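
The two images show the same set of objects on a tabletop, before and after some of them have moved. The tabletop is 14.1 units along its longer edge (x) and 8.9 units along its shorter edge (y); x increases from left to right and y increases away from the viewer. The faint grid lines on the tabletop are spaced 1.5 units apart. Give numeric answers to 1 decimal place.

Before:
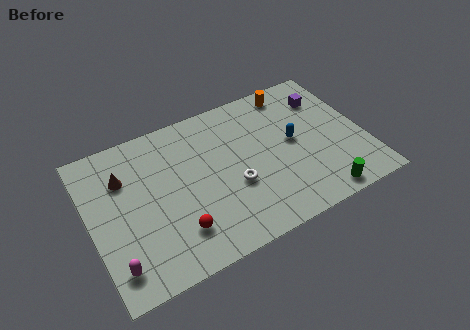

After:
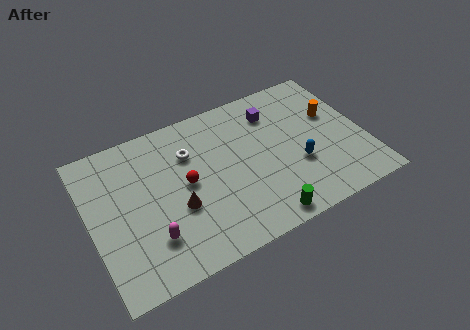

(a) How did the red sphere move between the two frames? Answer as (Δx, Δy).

(0.8, 2.5)

From the two frames, the red sphere sits at roughly (4.1, 2.1) before and (4.9, 4.6) after.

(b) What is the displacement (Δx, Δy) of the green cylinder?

(-3.0, 0.0)

From the two frames, the green cylinder sits at roughly (11.3, 0.9) before and (8.3, 0.9) after.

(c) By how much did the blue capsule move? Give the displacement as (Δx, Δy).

(0.0, -1.5)

From the two frames, the blue capsule sits at roughly (10.5, 4.7) before and (10.5, 3.2) after.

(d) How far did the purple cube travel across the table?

2.7

From (12.5, 6.7) to (9.8, 6.9), the purple cube covered √(2.7² + 0.2²) ≈ 2.7 units.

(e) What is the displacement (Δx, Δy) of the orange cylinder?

(1.8, -2.3)

The orange cylinder was at about (10.9, 7.8) and moved to about (12.7, 5.5).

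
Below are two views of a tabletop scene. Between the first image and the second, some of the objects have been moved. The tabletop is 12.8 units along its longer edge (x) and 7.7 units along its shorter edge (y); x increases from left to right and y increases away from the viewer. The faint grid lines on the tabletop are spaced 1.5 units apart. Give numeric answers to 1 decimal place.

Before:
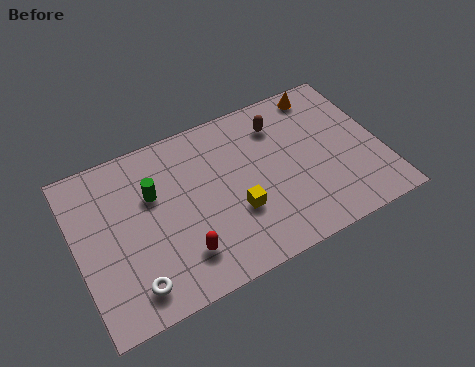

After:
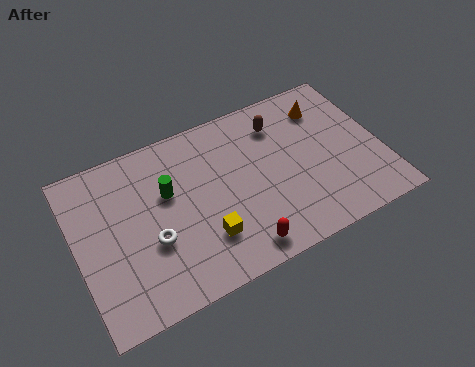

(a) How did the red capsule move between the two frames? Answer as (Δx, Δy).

(2.3, -0.8)

From the two frames, the red capsule sits at roughly (4.1, 1.8) before and (6.4, 1.0) after.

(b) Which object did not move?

the brown capsule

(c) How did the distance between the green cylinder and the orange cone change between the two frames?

-0.7

Before: roughly 7.7 units apart; after: 7.0. That's 0.7 units closer together.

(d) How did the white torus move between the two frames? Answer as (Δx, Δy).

(1.0, 1.6)

The white torus started near (2.0, 1.3) and ended near (3.0, 2.9).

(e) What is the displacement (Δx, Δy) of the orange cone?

(0.0, -0.8)

From the two frames, the orange cone sits at roughly (10.8, 6.8) before and (10.8, 6.0) after.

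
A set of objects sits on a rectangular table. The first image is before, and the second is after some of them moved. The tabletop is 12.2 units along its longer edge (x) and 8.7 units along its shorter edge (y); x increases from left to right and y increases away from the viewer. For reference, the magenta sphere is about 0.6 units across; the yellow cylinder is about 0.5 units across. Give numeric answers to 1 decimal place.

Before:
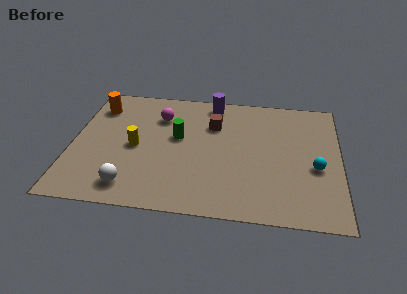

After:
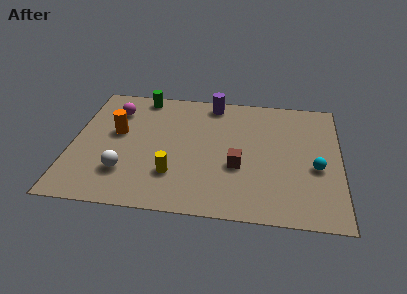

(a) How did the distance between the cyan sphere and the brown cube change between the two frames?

-1.8

They were about 5.3 units apart before and 3.5 after — 1.8 units closer together.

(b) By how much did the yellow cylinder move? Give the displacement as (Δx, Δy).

(1.8, -1.7)

From the two frames, the yellow cylinder sits at roughly (2.9, 4.1) before and (4.7, 2.4) after.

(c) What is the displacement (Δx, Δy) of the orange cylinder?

(1.0, -1.8)

The orange cylinder was at about (1.0, 6.8) and moved to about (2.0, 5.0).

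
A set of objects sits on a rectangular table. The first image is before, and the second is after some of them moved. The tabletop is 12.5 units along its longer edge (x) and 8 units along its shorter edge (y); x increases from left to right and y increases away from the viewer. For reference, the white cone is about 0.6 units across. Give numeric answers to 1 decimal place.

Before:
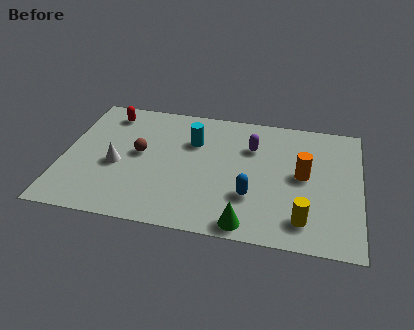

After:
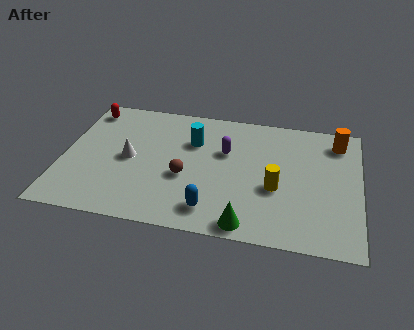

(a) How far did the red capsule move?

0.9

From (1.7, 6.7) to (0.8, 6.8), the red capsule covered √(0.9² + 0.1²) ≈ 0.9 units.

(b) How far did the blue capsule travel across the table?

1.9

From (8.0, 2.5) to (6.4, 1.4), the blue capsule covered √(1.6² + 1.1²) ≈ 1.9 units.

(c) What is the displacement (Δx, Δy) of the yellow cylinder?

(-1.2, 1.7)

The yellow cylinder started near (10.2, 1.5) and ended near (9.0, 3.2).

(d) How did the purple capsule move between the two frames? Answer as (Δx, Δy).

(-1.1, -0.5)

The purple capsule was at about (7.9, 5.6) and moved to about (6.8, 5.1).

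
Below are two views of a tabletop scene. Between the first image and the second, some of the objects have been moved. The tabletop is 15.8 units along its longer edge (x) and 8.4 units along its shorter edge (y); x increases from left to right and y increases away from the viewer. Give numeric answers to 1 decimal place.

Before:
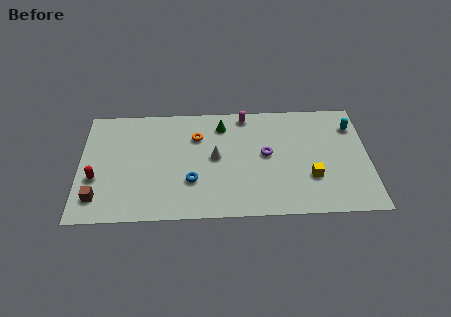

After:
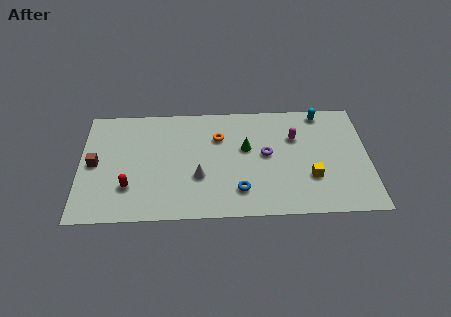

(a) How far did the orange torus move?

1.2

The orange torus moved from about (6.4, 6.0) to (7.6, 5.9), a distance of √(1.2² + 0.1²) ≈ 1.2.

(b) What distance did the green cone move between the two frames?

2.2

From (7.8, 6.8) to (9.1, 5.0), the green cone covered √(1.3² + 1.8²) ≈ 2.2 units.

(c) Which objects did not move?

the yellow cube and the purple torus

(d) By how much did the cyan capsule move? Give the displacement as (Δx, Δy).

(-1.7, 1.1)

From the two frames, the cyan capsule sits at roughly (15.0, 6.4) before and (13.3, 7.5) after.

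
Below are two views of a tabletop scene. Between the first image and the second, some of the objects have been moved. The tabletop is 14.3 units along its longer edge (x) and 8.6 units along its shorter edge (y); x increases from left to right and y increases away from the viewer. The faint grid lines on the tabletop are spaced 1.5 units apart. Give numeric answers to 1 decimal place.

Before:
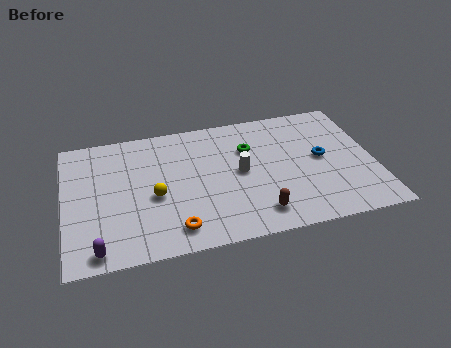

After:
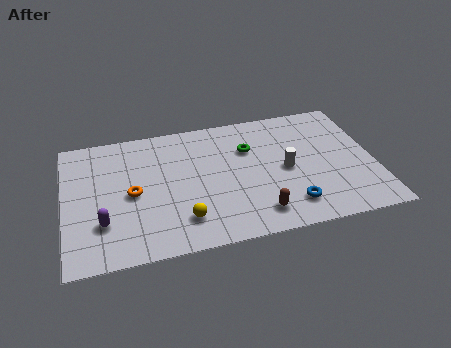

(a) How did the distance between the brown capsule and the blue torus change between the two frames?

-2.9

Before: roughly 4.4 units apart; after: 1.5. That's 2.9 units closer together.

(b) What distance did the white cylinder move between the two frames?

2.1

The white cylinder moved from about (8.1, 4.4) to (10.2, 4.1), a distance of √(2.1² + 0.3²) ≈ 2.1.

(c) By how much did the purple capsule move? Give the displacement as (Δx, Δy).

(0.3, 1.6)

The purple capsule was at about (1.4, 0.9) and moved to about (1.7, 2.5).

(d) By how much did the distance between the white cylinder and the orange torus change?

+2.7

Before: roughly 4.4 units apart; after: 7.1. That's 2.7 units further apart.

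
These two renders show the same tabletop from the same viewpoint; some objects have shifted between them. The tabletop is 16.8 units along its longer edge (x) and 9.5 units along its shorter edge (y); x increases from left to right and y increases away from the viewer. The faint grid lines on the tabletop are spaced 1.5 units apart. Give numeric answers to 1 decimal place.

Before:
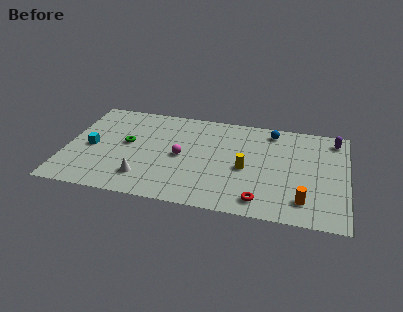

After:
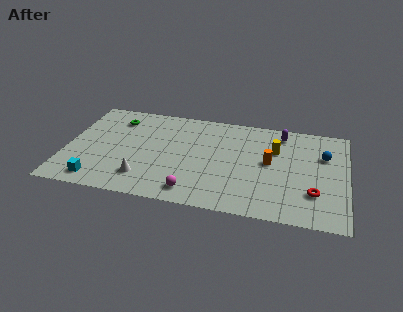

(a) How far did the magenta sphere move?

3.3

The magenta sphere moved from about (6.9, 4.6) to (7.8, 1.4), a distance of √(0.9² + 3.2²) ≈ 3.3.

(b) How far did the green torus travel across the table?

2.4

From (3.6, 5.2) to (2.8, 7.5), the green torus covered √(0.8² + 2.3²) ≈ 2.4 units.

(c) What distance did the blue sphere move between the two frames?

3.7

The blue sphere moved from about (12.2, 8.2) to (15.4, 6.4), a distance of √(3.2² + 1.8²) ≈ 3.7.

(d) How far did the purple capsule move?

3.2

From (16.0, 8.1) to (12.8, 8.1), the purple capsule covered √(3.2² + 0.0²) ≈ 3.2 units.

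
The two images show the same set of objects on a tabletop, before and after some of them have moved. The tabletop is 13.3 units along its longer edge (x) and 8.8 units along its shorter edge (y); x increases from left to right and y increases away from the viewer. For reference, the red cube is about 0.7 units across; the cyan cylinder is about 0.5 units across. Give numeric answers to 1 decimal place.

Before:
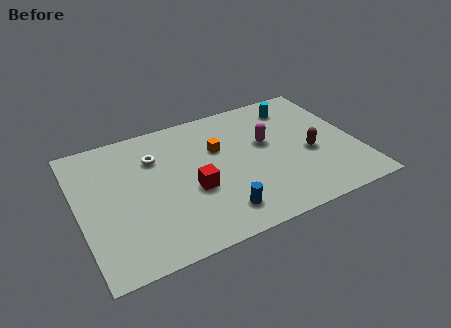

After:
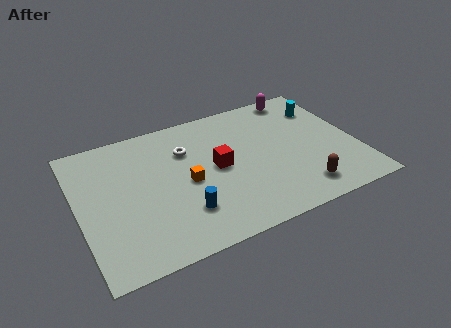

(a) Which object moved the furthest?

the magenta capsule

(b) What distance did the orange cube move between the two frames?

2.3

The orange cube was near (6.8, 5.7) before and (5.1, 4.1) after, so it travelled √(1.7² + 1.6²) ≈ 2.3 units.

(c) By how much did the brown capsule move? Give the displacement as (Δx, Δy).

(-0.8, -2.2)

The brown capsule started near (11.0, 3.7) and ended near (10.2, 1.5).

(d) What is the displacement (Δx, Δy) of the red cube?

(1.3, 1.0)

The red cube was at about (5.3, 3.5) and moved to about (6.6, 4.5).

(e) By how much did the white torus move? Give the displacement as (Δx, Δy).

(1.5, -0.1)

The white torus was at about (3.8, 6.3) and moved to about (5.3, 6.2).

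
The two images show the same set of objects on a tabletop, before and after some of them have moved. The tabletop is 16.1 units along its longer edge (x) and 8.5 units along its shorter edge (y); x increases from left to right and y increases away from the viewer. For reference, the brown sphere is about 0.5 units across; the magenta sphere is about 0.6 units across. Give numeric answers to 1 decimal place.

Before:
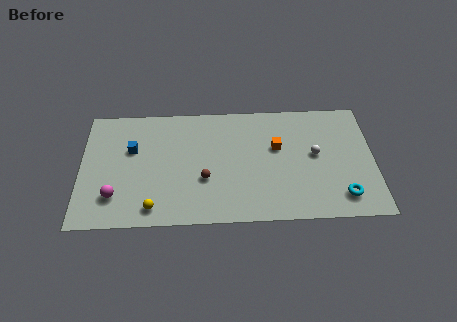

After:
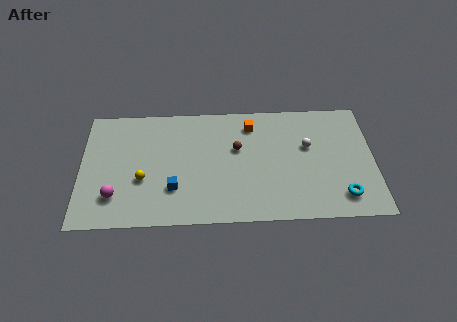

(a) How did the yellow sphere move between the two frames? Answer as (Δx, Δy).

(-0.6, 2.0)

The yellow sphere was at about (4.0, 1.2) and moved to about (3.4, 3.2).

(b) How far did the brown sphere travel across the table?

2.8

From (6.8, 3.1) to (8.6, 5.2), the brown sphere covered √(1.8² + 2.1²) ≈ 2.8 units.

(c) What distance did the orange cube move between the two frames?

2.2

From (10.8, 5.2) to (9.4, 6.9), the orange cube covered √(1.4² + 1.7²) ≈ 2.2 units.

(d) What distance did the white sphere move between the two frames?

0.7

The white sphere was near (12.9, 4.6) before and (12.5, 5.2) after, so it travelled √(0.4² + 0.6²) ≈ 0.7 units.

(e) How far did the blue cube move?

3.7

The blue cube moved from about (2.8, 5.4) to (5.1, 2.5), a distance of √(2.3² + 2.9²) ≈ 3.7.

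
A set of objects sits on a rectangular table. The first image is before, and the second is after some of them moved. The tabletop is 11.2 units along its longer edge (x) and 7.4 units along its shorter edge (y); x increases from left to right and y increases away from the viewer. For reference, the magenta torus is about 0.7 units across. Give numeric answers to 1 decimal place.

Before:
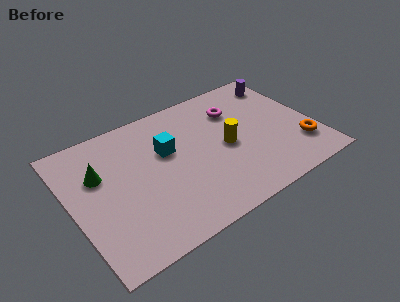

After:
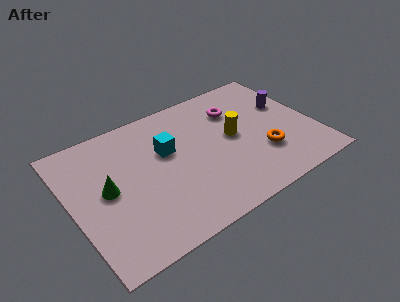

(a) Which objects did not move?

the magenta torus and the cyan cube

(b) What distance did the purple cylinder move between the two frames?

1.5

The purple cylinder was near (10.3, 6.1) before and (10.2, 4.6) after, so it travelled √(0.1² + 1.5²) ≈ 1.5 units.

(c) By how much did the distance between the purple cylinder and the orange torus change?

-1.4

The distance was about 4.2 in the first image and 2.8 in the second, so they moved 1.4 units closer together.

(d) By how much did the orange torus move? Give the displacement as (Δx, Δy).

(-1.7, 0.4)

The orange torus started near (10.3, 1.9) and ended near (8.6, 2.3).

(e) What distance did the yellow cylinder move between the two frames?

0.6

From (7.1, 3.5) to (7.5, 3.9), the yellow cylinder covered √(0.4² + 0.4²) ≈ 0.6 units.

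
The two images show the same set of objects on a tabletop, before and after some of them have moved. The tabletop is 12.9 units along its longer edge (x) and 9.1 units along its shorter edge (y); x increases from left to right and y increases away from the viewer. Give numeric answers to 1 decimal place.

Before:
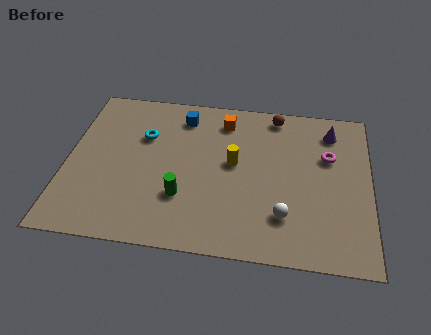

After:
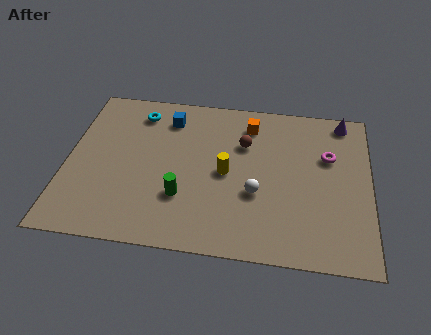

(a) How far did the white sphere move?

1.6

The white sphere was near (9.3, 2.3) before and (8.1, 3.4) after, so it travelled √(1.2² + 1.1²) ≈ 1.6 units.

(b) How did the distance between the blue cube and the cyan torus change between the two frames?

-0.8

Before: roughly 2.1 units apart; after: 1.3. That's 0.8 units closer together.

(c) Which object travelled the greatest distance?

the brown sphere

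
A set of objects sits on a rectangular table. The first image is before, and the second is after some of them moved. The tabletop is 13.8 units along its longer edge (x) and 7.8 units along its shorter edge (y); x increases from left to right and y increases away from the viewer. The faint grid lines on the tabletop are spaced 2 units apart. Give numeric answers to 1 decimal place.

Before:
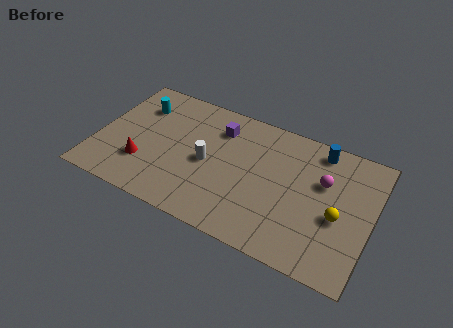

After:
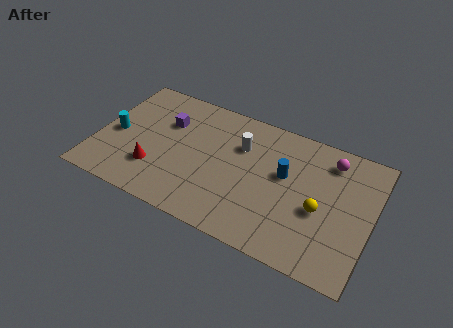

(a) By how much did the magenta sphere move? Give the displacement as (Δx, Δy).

(0.2, 1.4)

From the two frames, the magenta sphere sits at roughly (11.3, 5.0) before and (11.5, 6.4) after.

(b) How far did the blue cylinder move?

2.7

The blue cylinder was near (10.9, 6.8) before and (9.4, 4.6) after, so it travelled √(1.5² + 2.2²) ≈ 2.7 units.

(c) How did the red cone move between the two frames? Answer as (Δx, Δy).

(0.6, -0.1)

The red cone was at about (2.5, 2.3) and moved to about (3.1, 2.2).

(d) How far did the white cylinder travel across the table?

2.3

From (5.6, 3.7) to (7.1, 5.4), the white cylinder covered √(1.5² + 1.7²) ≈ 2.3 units.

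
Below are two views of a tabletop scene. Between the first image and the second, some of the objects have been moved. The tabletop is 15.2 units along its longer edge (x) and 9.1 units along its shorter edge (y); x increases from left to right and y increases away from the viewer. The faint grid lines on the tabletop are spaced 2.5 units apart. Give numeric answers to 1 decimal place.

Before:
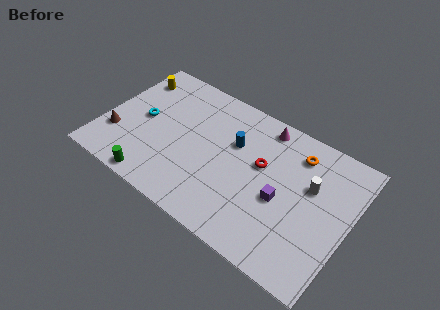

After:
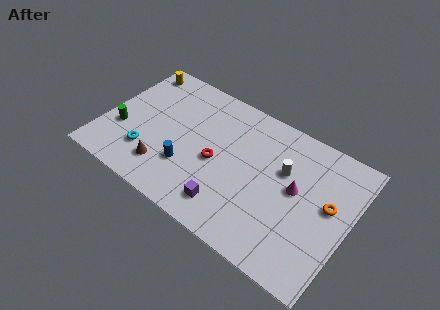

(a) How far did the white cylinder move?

1.7

From (12.7, 5.7) to (11.0, 5.8), the white cylinder covered √(1.7² + 0.1²) ≈ 1.7 units.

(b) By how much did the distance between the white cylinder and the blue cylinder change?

+1.5

The distance was about 4.8 in the first image and 6.3 in the second, so they moved 1.5 units further apart.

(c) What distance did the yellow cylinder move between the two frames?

0.7

The yellow cylinder was near (1.1, 7.2) before and (1.1, 7.9) after, so it travelled √(0.0² + 0.7²) ≈ 0.7 units.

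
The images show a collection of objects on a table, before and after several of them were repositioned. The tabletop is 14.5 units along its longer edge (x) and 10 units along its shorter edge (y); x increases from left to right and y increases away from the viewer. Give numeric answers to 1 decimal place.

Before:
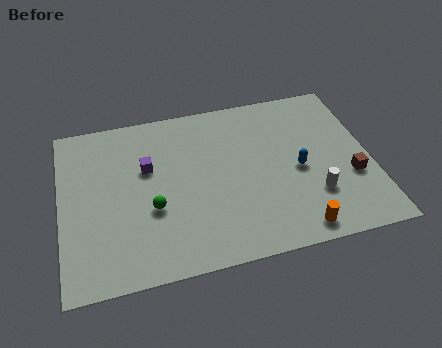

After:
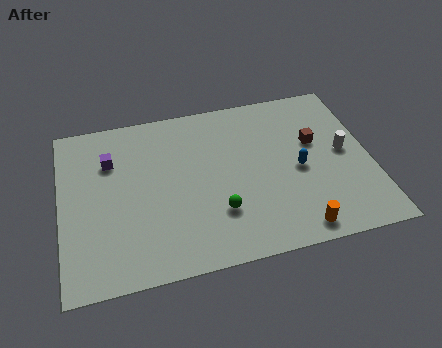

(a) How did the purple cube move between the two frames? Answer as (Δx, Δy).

(-1.7, 0.8)

The purple cube started near (4.1, 6.3) and ended near (2.4, 7.1).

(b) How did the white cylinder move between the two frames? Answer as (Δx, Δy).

(1.6, 2.3)

The white cylinder was at about (11.7, 2.9) and moved to about (13.3, 5.2).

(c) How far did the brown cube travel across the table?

2.9

The brown cube moved from about (13.5, 3.6) to (12.0, 6.1), a distance of √(1.5² + 2.5²) ≈ 2.9.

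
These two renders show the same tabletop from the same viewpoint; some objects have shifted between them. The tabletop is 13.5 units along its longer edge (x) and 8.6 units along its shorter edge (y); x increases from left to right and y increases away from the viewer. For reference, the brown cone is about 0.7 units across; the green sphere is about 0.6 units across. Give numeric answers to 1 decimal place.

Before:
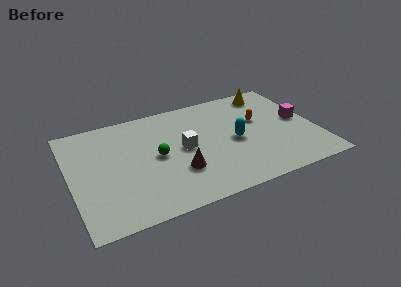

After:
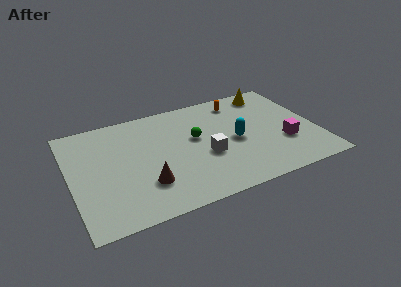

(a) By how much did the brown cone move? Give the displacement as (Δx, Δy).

(-1.8, -0.3)

The brown cone was at about (5.7, 2.7) and moved to about (3.9, 2.4).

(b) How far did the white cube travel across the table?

1.5

From (6.2, 4.4) to (7.3, 3.4), the white cube covered √(1.1² + 1.0²) ≈ 1.5 units.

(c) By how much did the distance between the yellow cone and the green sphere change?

-2.3

Before: roughly 7.4 units apart; after: 5.1. That's 2.3 units closer together.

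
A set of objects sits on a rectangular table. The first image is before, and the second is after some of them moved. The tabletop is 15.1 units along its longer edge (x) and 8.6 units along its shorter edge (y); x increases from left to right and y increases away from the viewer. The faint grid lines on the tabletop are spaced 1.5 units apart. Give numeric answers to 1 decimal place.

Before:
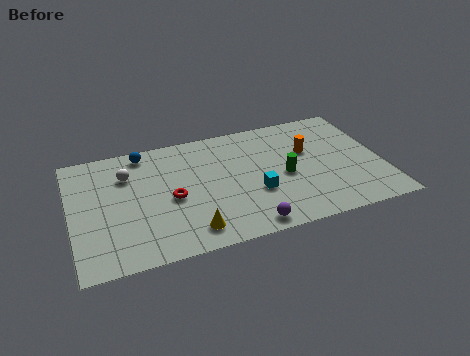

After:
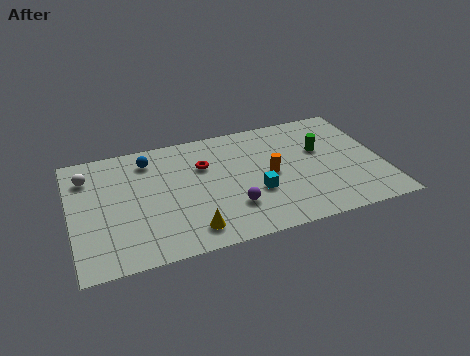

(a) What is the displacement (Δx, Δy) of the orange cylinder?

(-2.0, -1.2)

The orange cylinder was at about (11.6, 5.4) and moved to about (9.6, 4.2).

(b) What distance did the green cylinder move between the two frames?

2.4

From (10.3, 3.9) to (12.2, 5.3), the green cylinder covered √(1.9² + 1.4²) ≈ 2.4 units.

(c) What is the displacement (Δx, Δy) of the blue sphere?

(0.2, -0.6)

From the two frames, the blue sphere sits at roughly (3.7, 7.6) before and (3.9, 7.0) after.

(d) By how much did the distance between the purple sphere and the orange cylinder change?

-2.9

Before: roughly 5.6 units apart; after: 2.7. That's 2.9 units closer together.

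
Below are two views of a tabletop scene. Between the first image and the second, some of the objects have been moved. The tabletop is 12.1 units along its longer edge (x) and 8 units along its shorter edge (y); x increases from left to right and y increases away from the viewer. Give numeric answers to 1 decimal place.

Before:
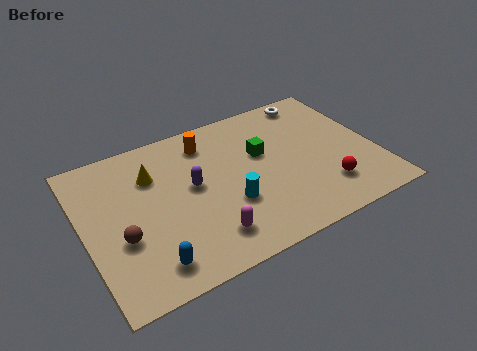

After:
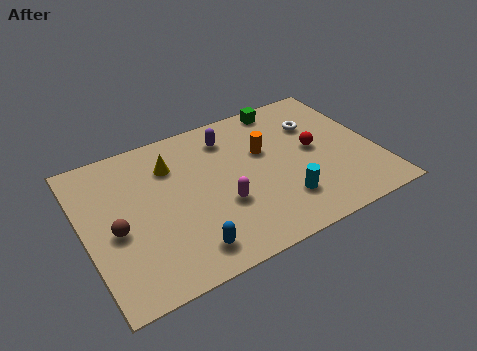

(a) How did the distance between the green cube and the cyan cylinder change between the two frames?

+2.6

The distance was about 2.7 in the first image and 5.3 in the second, so they moved 2.6 units further apart.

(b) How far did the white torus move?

1.5

The white torus was near (10.1, 7.1) before and (9.9, 5.6) after, so it travelled √(0.2² + 1.5²) ≈ 1.5 units.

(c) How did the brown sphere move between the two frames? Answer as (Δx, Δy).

(-0.2, 0.5)

The brown sphere was at about (1.4, 3.0) and moved to about (1.2, 3.5).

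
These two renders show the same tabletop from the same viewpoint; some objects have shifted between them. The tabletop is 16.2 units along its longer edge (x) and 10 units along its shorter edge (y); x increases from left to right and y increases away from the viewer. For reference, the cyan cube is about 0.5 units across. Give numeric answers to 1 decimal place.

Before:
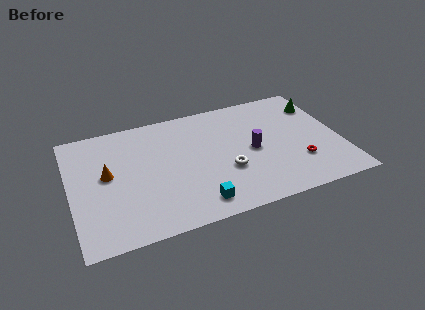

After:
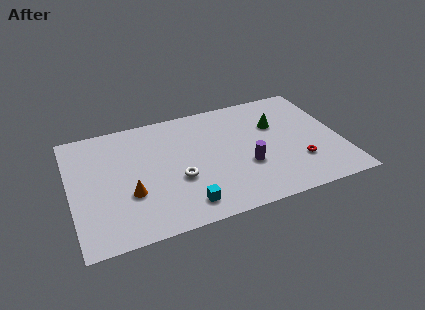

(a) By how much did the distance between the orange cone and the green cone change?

-3.7

They were about 13.3 units apart before and 9.6 after — 3.7 units closer together.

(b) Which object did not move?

the red torus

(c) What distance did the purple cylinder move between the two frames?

1.3

From (10.9, 4.8) to (10.4, 3.6), the purple cylinder covered √(0.5² + 1.2²) ≈ 1.3 units.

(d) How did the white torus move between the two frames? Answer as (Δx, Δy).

(-2.9, 0.2)

The white torus started near (9.2, 3.6) and ended near (6.3, 3.8).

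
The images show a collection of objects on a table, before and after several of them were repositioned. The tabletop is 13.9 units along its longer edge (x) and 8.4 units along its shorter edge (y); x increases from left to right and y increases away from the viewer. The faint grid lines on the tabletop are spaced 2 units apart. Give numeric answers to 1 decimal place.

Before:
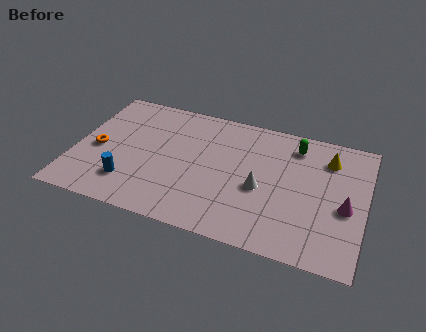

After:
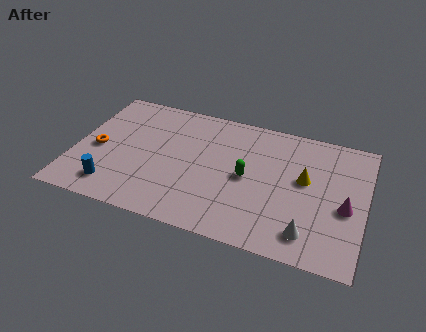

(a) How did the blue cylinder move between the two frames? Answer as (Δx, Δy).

(-0.7, -0.5)

The blue cylinder started near (2.8, 2.0) and ended near (2.1, 1.5).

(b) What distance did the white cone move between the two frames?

3.2

From (9.0, 3.6) to (11.4, 1.5), the white cone covered √(2.4² + 2.1²) ≈ 3.2 units.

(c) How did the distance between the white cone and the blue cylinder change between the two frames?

+2.9

They were about 6.4 units apart before and 9.3 after — 2.9 units further apart.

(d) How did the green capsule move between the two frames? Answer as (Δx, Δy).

(-2.1, -2.8)

From the two frames, the green capsule sits at roughly (10.4, 6.9) before and (8.3, 4.1) after.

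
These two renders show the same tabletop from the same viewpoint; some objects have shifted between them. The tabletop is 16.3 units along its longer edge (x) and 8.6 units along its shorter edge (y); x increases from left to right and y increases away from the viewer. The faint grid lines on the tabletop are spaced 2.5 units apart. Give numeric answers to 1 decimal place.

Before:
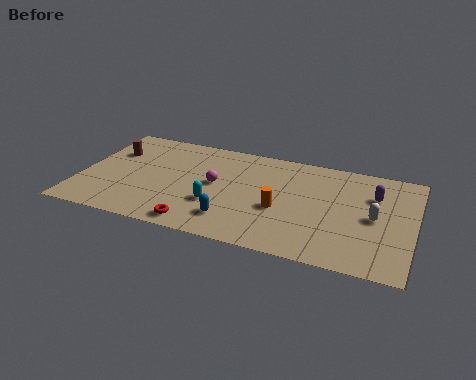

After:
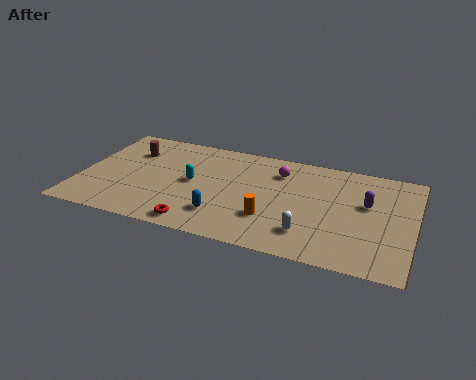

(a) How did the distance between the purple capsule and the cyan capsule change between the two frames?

+0.4

The distance was about 8.1 in the first image and 8.5 in the second, so they moved 0.4 units further apart.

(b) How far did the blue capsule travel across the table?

0.5

The blue capsule moved from about (7.7, 1.9) to (7.2, 2.1), a distance of √(0.5² + 0.2²) ≈ 0.5.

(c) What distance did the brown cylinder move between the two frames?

0.9

The brown cylinder was near (1.3, 5.9) before and (2.2, 6.2) after, so it travelled √(0.9² + 0.3²) ≈ 0.9 units.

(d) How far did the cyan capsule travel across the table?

2.0

From (6.8, 2.9) to (5.5, 4.4), the cyan capsule covered √(1.3² + 1.5²) ≈ 2.0 units.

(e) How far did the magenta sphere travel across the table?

3.6

From (6.6, 4.6) to (9.6, 6.6), the magenta sphere covered √(3.0² + 2.0²) ≈ 3.6 units.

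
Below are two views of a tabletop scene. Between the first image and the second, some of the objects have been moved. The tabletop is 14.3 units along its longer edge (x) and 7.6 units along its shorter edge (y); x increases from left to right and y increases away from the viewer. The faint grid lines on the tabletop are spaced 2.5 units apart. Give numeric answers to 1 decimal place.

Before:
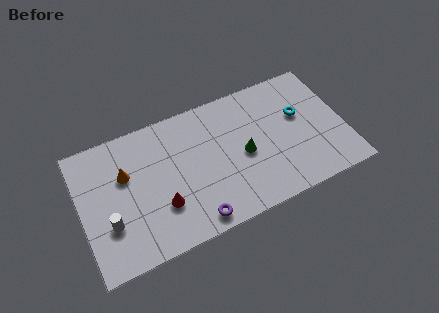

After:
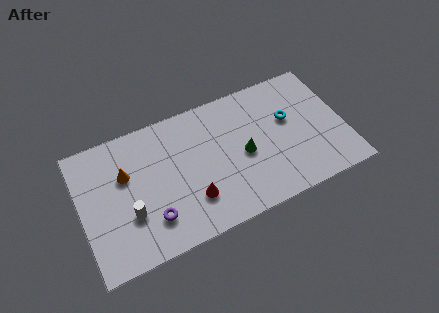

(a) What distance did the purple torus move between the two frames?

2.4

From (5.8, 0.9) to (3.6, 1.9), the purple torus covered √(2.2² + 1.0²) ≈ 2.4 units.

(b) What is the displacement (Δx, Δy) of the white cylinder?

(1.1, 0.1)

From the two frames, the white cylinder sits at roughly (1.4, 2.5) before and (2.5, 2.6) after.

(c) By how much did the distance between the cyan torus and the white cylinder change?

-1.7

They were about 10.8 units apart before and 9.1 after — 1.7 units closer together.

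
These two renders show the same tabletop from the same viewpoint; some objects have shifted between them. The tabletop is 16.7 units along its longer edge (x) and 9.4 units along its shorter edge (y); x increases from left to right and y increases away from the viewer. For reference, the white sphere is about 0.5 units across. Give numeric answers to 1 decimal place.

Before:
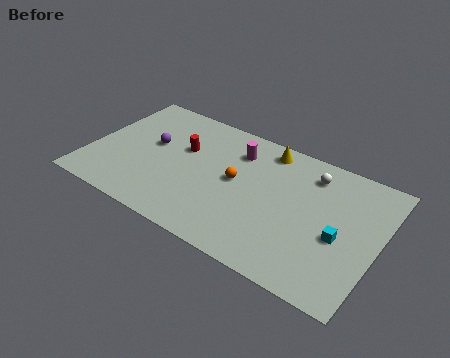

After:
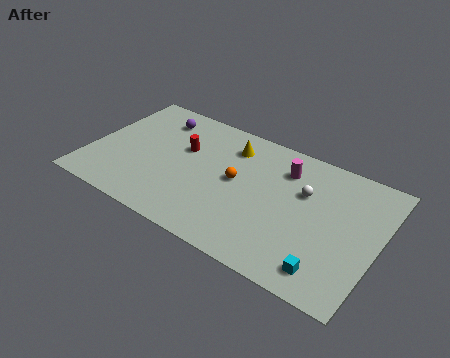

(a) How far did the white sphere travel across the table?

1.5

The white sphere was near (12.5, 7.6) before and (12.3, 6.1) after, so it travelled √(0.2² + 1.5²) ≈ 1.5 units.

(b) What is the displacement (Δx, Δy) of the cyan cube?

(-0.3, -2.5)

From the two frames, the cyan cube sits at roughly (14.6, 4.0) before and (14.3, 1.5) after.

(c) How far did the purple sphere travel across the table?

2.2

From (3.4, 5.4) to (3.3, 7.6), the purple sphere covered √(0.1² + 2.2²) ≈ 2.2 units.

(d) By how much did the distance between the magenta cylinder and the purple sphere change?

+2.6

They were about 5.1 units apart before and 7.7 after — 2.6 units further apart.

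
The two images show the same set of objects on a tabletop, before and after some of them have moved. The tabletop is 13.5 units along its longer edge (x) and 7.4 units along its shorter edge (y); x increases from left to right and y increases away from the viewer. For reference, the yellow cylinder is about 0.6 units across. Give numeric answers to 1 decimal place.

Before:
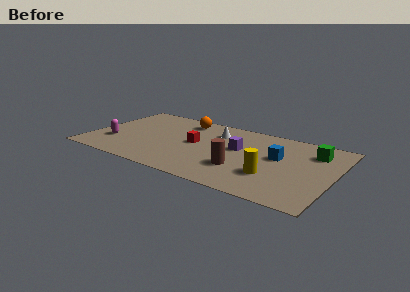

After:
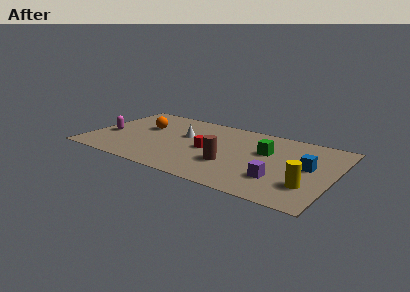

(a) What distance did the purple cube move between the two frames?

3.3

The purple cube moved from about (8.2, 4.3) to (10.7, 2.1), a distance of √(2.5² + 2.2²) ≈ 3.3.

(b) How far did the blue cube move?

1.7

The blue cube was near (10.4, 4.3) before and (12.1, 4.0) after, so it travelled √(1.7² + 0.3²) ≈ 1.7 units.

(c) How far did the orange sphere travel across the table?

2.6

The orange sphere moved from about (4.8, 6.2) to (2.8, 4.6), a distance of √(2.0² + 1.6²) ≈ 2.6.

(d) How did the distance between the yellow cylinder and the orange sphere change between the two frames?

+3.1

The distance was about 6.7 in the first image and 9.8 in the second, so they moved 3.1 units further apart.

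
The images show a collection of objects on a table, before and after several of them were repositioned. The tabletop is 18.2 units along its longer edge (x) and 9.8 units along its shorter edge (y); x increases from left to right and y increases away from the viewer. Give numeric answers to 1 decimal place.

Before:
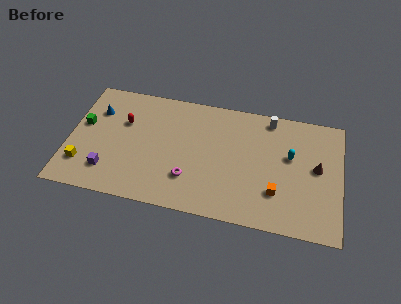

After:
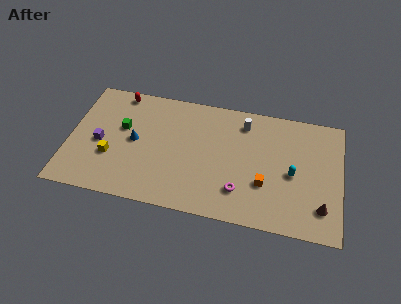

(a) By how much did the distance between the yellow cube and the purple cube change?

-0.4

Before: roughly 1.7 units apart; after: 1.3. That's 0.4 units closer together.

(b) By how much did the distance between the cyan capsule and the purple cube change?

+0.3

The distance was about 12.6 in the first image and 12.9 in the second, so they moved 0.3 units further apart.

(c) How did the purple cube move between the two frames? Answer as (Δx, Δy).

(-0.7, 2.2)

The purple cube started near (2.8, 2.2) and ended near (2.1, 4.4).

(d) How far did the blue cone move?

3.4

The blue cone was near (1.7, 7.0) before and (4.4, 5.0) after, so it travelled √(2.7² + 2.0²) ≈ 3.4 units.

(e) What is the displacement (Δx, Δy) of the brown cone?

(0.4, -3.1)

The brown cone was at about (16.6, 5.3) and moved to about (17.0, 2.2).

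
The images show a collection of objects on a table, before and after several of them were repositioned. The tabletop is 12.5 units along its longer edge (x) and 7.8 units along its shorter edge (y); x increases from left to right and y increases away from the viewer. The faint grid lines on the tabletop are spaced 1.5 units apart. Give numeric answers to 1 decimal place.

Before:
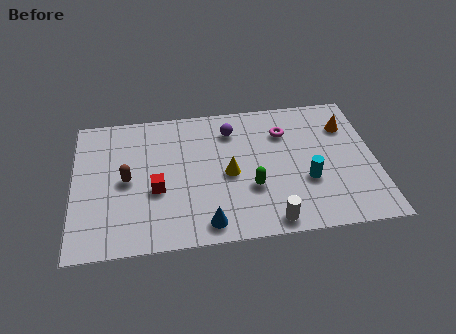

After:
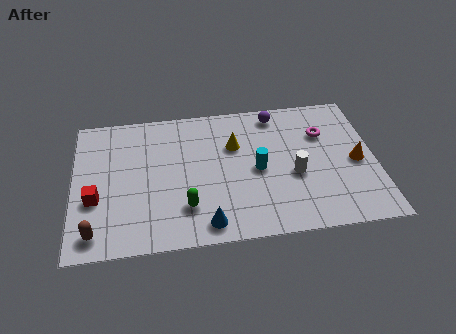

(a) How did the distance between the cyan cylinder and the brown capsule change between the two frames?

-0.3

They were about 7.5 units apart before and 7.2 after — 0.3 units closer together.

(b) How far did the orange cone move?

2.1

The orange cone was near (11.4, 5.7) before and (11.7, 3.6) after, so it travelled √(0.3² + 2.1²) ≈ 2.1 units.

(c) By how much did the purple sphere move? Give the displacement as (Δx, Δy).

(1.9, 0.7)

The purple sphere was at about (6.6, 6.1) and moved to about (8.5, 6.8).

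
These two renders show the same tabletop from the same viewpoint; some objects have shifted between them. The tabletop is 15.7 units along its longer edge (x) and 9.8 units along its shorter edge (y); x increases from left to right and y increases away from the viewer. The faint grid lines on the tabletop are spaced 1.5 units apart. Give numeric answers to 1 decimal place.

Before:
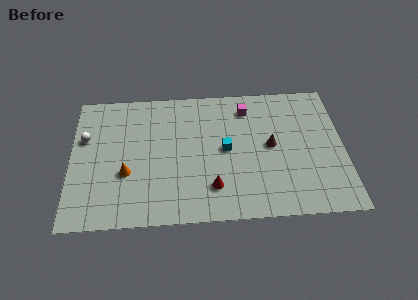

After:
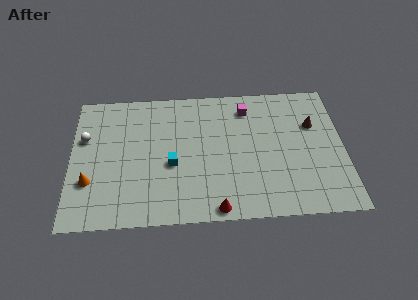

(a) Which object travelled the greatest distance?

the cyan cube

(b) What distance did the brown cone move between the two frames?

2.9

The brown cone moved from about (11.5, 5.1) to (14.0, 6.5), a distance of √(2.5² + 1.4²) ≈ 2.9.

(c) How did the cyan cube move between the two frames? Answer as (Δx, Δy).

(-3.1, -0.9)

From the two frames, the cyan cube sits at roughly (8.9, 5.0) before and (5.8, 4.1) after.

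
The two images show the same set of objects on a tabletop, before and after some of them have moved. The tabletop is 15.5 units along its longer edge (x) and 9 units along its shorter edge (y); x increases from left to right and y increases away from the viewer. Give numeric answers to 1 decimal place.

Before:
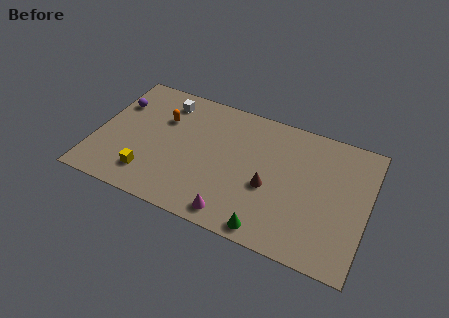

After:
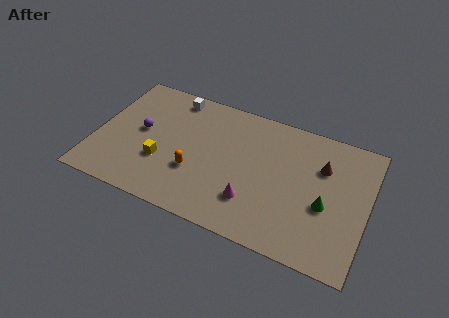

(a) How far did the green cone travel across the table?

4.0

The green cone was near (10.3, 0.9) before and (13.2, 3.7) after, so it travelled √(2.9² + 2.8²) ≈ 4.0 units.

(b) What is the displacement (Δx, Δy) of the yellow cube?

(0.6, 1.2)

From the two frames, the yellow cube sits at roughly (3.3, 1.9) before and (3.9, 3.1) after.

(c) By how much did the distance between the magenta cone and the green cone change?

+2.2

The distance was about 2.0 in the first image and 4.2 in the second, so they moved 2.2 units further apart.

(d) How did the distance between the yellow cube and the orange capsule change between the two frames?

-2.3

Before: roughly 4.2 units apart; after: 1.9. That's 2.3 units closer together.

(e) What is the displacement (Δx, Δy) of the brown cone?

(2.8, 2.5)

The brown cone started near (10.0, 3.7) and ended near (12.8, 6.2).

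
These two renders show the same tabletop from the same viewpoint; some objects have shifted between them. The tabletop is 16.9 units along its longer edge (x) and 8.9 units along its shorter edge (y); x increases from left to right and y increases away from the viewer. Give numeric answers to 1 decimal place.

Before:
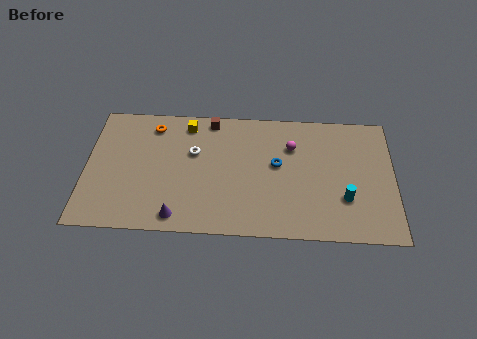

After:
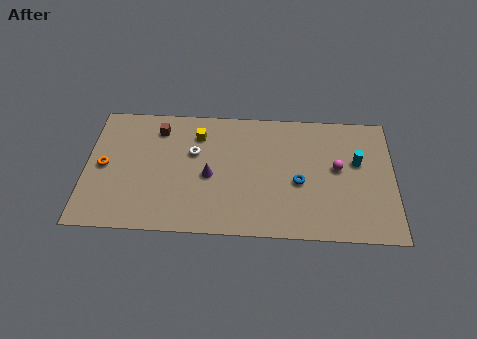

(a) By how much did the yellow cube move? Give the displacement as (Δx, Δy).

(0.6, -0.7)

The yellow cube started near (5.5, 7.6) and ended near (6.1, 6.9).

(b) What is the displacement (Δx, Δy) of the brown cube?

(-2.9, -0.8)

The brown cube was at about (6.8, 8.0) and moved to about (3.9, 7.2).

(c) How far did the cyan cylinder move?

2.7

The cyan cylinder was near (14.2, 2.8) before and (14.9, 5.4) after, so it travelled √(0.7² + 2.6²) ≈ 2.7 units.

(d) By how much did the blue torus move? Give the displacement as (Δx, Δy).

(1.2, -1.2)

From the two frames, the blue torus sits at roughly (10.5, 5.0) before and (11.7, 3.8) after.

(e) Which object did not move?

the white torus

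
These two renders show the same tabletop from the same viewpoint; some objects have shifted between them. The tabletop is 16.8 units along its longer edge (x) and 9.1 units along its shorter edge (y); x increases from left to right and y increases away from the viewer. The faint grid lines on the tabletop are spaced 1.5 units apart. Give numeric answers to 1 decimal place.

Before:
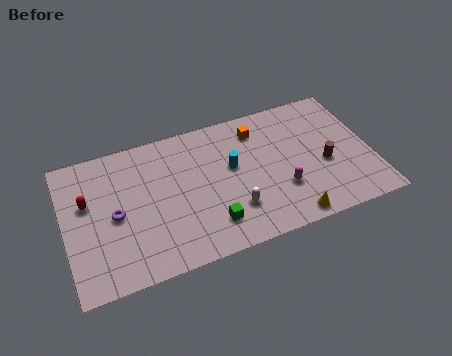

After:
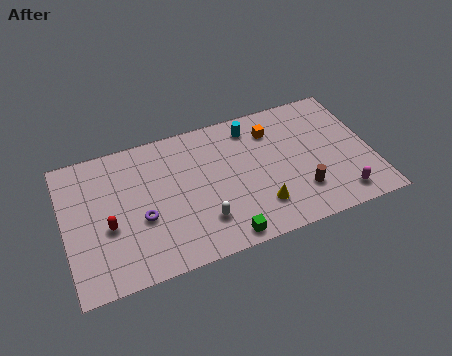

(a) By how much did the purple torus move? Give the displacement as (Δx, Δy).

(1.4, -0.7)

The purple torus was at about (2.7, 4.3) and moved to about (4.1, 3.6).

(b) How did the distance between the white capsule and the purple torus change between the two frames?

-3.1

The distance was about 6.6 in the first image and 3.5 in the second, so they moved 3.1 units closer together.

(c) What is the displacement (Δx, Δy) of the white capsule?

(-1.7, -0.2)

The white capsule started near (9.0, 2.5) and ended near (7.3, 2.3).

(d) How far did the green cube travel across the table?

1.3

From (7.7, 2.0) to (8.3, 0.9), the green cube covered √(0.6² + 1.1²) ≈ 1.3 units.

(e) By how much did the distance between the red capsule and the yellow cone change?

-3.4

They were about 11.6 units apart before and 8.2 after — 3.4 units closer together.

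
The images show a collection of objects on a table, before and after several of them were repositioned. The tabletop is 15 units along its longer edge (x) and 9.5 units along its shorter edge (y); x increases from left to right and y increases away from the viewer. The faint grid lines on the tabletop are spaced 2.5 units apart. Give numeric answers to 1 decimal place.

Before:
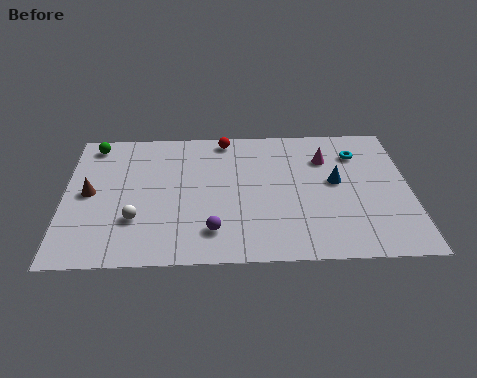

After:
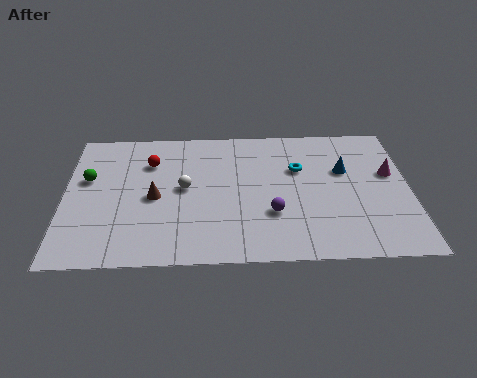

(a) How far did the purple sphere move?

2.8

The purple sphere moved from about (6.4, 2.0) to (9.0, 3.1), a distance of √(2.6² + 1.1²) ≈ 2.8.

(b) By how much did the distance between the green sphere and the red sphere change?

-2.9

The distance was about 5.8 in the first image and 2.9 in the second, so they moved 2.9 units closer together.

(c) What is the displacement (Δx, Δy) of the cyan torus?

(-2.6, -1.0)

The cyan torus was at about (12.8, 7.2) and moved to about (10.2, 6.2).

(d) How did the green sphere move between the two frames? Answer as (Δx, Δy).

(-0.2, -2.5)

The green sphere started near (1.2, 8.3) and ended near (1.0, 5.8).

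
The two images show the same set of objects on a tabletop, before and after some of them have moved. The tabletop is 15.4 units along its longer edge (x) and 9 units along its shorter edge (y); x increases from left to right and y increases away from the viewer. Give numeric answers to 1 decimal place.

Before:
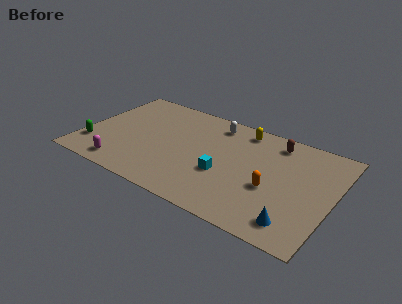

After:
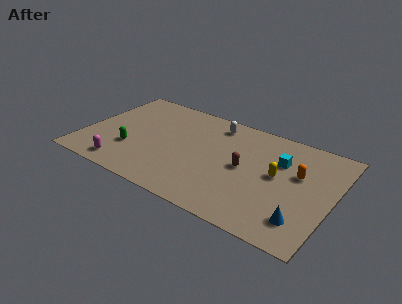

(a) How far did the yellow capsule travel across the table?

4.0

The yellow capsule moved from about (9.4, 7.8) to (12.0, 4.8), a distance of √(2.6² + 3.0²) ≈ 4.0.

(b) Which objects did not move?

the white capsule and the magenta capsule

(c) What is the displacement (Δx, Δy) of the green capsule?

(2.3, 0.7)

From the two frames, the green capsule sits at roughly (0.8, 2.2) before and (3.1, 2.9) after.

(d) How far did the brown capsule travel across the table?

3.4

The brown capsule moved from about (11.5, 7.6) to (10.0, 4.5), a distance of √(1.5² + 3.1²) ≈ 3.4.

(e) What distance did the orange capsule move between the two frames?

2.4

The orange capsule moved from about (11.8, 3.6) to (13.2, 5.5), a distance of √(1.4² + 1.9²) ≈ 2.4.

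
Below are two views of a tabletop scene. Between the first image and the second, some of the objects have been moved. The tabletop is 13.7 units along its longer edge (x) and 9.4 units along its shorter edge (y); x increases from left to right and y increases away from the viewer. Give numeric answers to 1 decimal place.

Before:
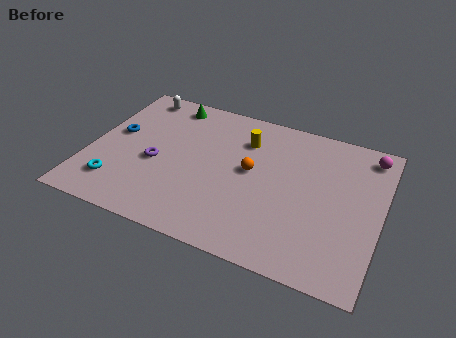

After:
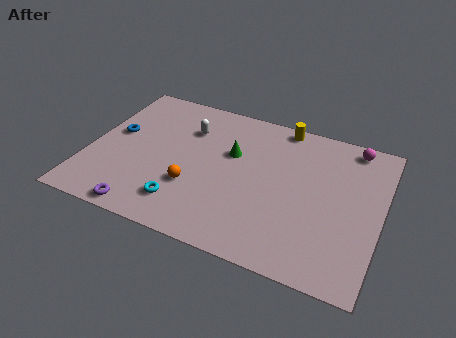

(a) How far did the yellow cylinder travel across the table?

2.3

The yellow cylinder was near (7.1, 7.0) before and (8.7, 8.6) after, so it travelled √(1.6² + 1.6²) ≈ 2.3 units.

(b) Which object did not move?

the blue torus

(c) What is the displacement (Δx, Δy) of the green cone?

(3.3, -2.3)

From the two frames, the green cone sits at roughly (3.3, 8.2) before and (6.6, 5.9) after.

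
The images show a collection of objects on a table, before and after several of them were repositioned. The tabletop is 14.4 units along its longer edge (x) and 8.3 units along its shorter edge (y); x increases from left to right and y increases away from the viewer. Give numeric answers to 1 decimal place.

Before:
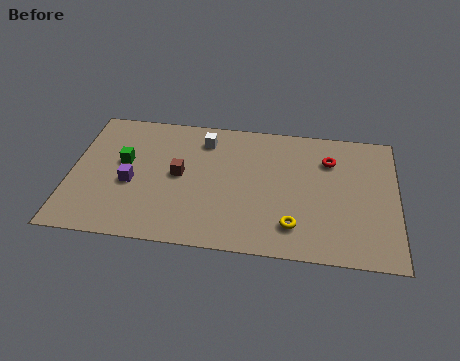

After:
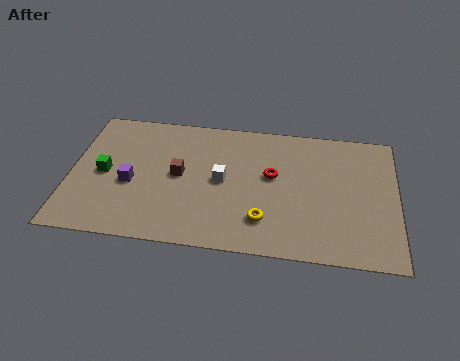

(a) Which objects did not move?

the brown cube and the purple cube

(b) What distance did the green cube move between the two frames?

1.1

From (2.3, 4.8) to (1.5, 4.0), the green cube covered √(0.8² + 0.8²) ≈ 1.1 units.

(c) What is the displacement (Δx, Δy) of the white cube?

(0.9, -2.5)

From the two frames, the white cube sits at roughly (5.8, 6.7) before and (6.7, 4.2) after.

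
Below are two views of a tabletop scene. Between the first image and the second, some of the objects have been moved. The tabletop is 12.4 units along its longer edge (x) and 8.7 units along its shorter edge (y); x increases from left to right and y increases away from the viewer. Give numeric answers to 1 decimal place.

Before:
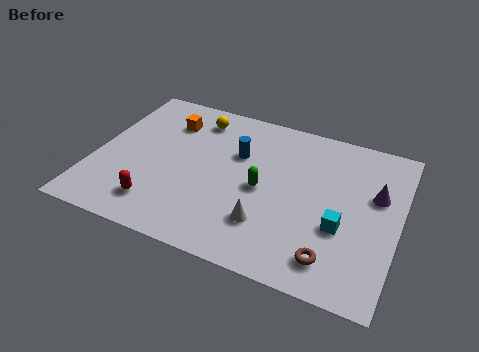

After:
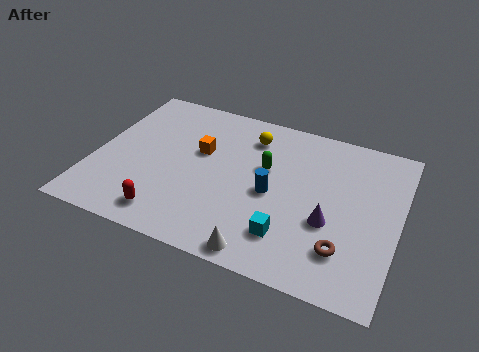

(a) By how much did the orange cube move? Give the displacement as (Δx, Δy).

(1.5, -1.3)

The orange cube was at about (2.7, 6.6) and moved to about (4.2, 5.3).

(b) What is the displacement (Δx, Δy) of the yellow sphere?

(2.3, -0.3)

From the two frames, the yellow sphere sits at roughly (3.8, 7.2) before and (6.1, 6.9) after.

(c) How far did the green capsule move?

1.2

The green capsule moved from about (6.9, 4.1) to (6.9, 5.3), a distance of √(0.0² + 1.2²) ≈ 1.2.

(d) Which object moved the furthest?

the purple cone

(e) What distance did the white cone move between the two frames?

1.5

From (7.3, 2.3) to (7.3, 0.8), the white cone covered √(0.0² + 1.5²) ≈ 1.5 units.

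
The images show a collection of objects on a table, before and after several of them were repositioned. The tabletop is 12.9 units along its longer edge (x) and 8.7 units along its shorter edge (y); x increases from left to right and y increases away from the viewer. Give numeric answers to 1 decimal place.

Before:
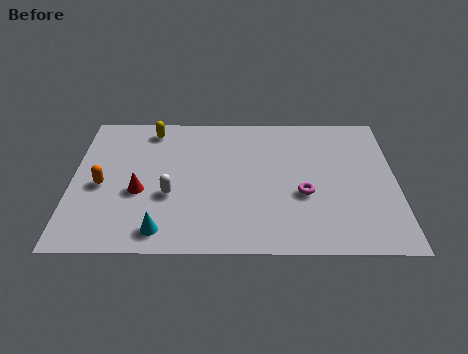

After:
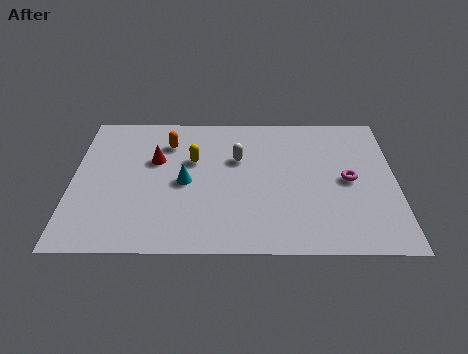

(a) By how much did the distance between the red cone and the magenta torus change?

+1.3

The distance was about 6.5 in the first image and 7.8 in the second, so they moved 1.3 units further apart.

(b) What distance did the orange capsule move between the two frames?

3.7

From (1.2, 3.9) to (3.8, 6.6), the orange capsule covered √(2.6² + 2.7²) ≈ 3.7 units.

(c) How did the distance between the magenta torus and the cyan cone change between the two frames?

+0.5

Before: roughly 6.0 units apart; after: 6.5. That's 0.5 units further apart.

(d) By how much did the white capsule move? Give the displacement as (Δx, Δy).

(2.7, 2.3)

From the two frames, the white capsule sits at roughly (3.9, 3.3) before and (6.6, 5.6) after.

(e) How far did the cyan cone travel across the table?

3.0

The cyan cone was near (3.6, 1.2) before and (4.5, 4.1) after, so it travelled √(0.9² + 2.9²) ≈ 3.0 units.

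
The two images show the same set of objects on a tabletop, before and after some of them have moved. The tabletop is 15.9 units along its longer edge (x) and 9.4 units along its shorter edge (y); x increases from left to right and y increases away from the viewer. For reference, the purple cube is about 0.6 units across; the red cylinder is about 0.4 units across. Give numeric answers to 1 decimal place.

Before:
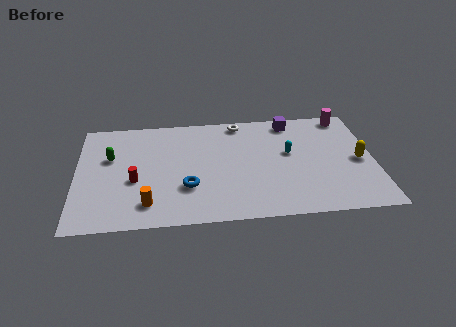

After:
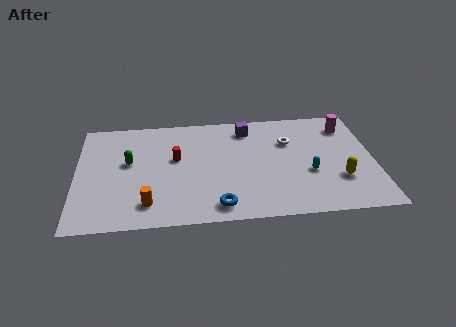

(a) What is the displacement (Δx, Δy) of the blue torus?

(1.6, -1.7)

From the two frames, the blue torus sits at roughly (5.9, 3.0) before and (7.5, 1.3) after.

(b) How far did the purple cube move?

2.4

The purple cube was near (11.6, 8.2) before and (9.2, 7.8) after, so it travelled √(2.4² + 0.4²) ≈ 2.4 units.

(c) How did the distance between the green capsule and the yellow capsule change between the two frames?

-1.9

They were about 13.4 units apart before and 11.5 after — 1.9 units closer together.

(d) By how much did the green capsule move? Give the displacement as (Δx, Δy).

(1.0, -0.5)

The green capsule started near (1.8, 5.9) and ended near (2.8, 5.4).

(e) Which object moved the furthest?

the white torus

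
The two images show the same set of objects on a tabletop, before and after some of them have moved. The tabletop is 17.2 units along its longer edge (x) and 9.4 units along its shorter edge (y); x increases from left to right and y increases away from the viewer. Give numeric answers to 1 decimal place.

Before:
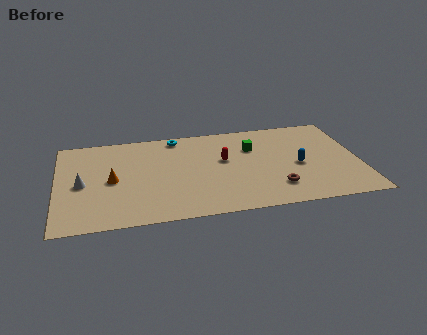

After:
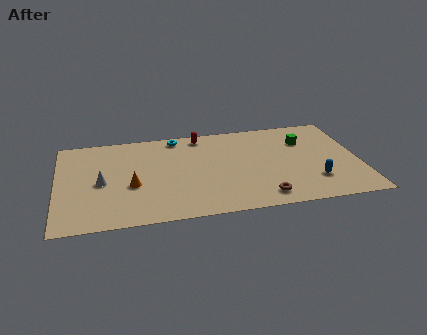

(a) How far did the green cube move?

3.0

The green cube was near (11.2, 6.5) before and (14.2, 6.7) after, so it travelled √(3.0² + 0.2²) ≈ 3.0 units.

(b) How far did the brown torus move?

1.1

The brown torus moved from about (12.3, 2.2) to (11.5, 1.4), a distance of √(0.8² + 0.8²) ≈ 1.1.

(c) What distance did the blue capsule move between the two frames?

1.9

From (13.7, 4.2) to (14.5, 2.5), the blue capsule covered √(0.8² + 1.7²) ≈ 1.9 units.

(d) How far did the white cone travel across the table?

1.1

The white cone moved from about (1.4, 4.4) to (2.5, 4.4), a distance of √(1.1² + 0.0²) ≈ 1.1.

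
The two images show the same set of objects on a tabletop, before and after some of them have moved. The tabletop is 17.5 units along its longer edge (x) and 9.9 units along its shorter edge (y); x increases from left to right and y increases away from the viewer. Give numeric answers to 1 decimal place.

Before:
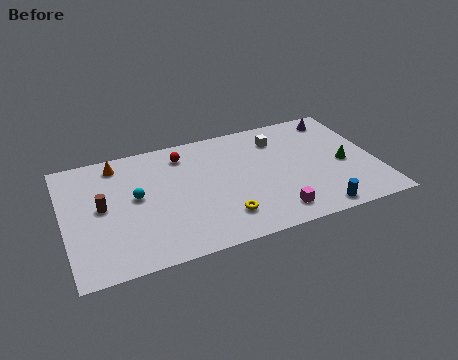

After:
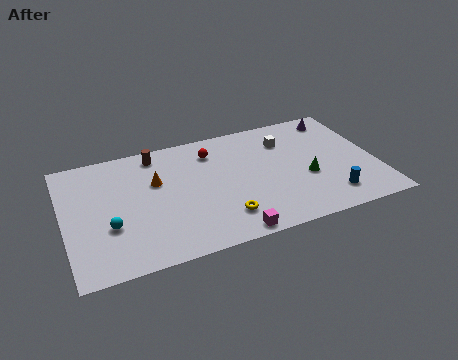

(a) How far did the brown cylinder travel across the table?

4.7

The brown cylinder was near (2.1, 5.2) before and (5.4, 8.6) after, so it travelled √(3.3² + 3.4²) ≈ 4.7 units.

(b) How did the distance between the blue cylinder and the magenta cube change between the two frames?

+3.5

The distance was about 2.4 in the first image and 5.9 in the second, so they moved 3.5 units further apart.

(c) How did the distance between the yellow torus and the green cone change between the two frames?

-2.2

They were about 7.4 units apart before and 5.2 after — 2.2 units closer together.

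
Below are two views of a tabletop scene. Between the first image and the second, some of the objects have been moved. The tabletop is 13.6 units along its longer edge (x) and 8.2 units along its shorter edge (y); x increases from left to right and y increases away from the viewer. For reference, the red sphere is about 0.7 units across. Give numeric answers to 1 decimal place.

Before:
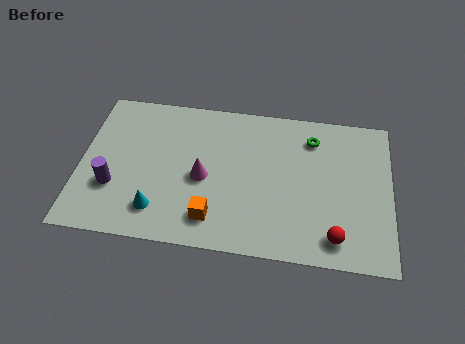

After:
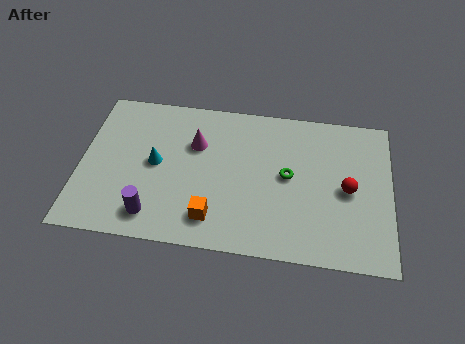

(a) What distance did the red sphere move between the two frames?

2.6

The red sphere was near (11.2, 1.3) before and (11.7, 3.9) after, so it travelled √(0.5² + 2.6²) ≈ 2.6 units.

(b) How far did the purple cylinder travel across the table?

2.2

The purple cylinder was near (1.5, 2.7) before and (3.3, 1.4) after, so it travelled √(1.8² + 1.3²) ≈ 2.2 units.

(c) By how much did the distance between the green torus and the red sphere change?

-2.7

They were about 5.3 units apart before and 2.6 after — 2.7 units closer together.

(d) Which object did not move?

the orange cube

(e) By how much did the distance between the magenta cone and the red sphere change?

+0.6

The distance was about 6.3 in the first image and 6.9 in the second, so they moved 0.6 units further apart.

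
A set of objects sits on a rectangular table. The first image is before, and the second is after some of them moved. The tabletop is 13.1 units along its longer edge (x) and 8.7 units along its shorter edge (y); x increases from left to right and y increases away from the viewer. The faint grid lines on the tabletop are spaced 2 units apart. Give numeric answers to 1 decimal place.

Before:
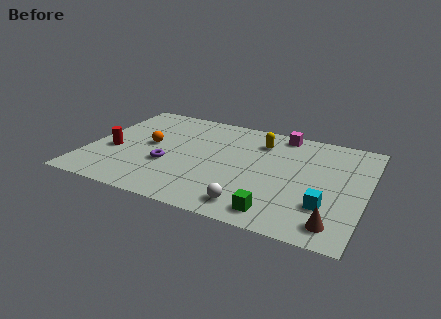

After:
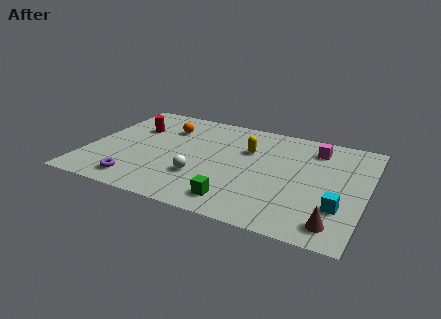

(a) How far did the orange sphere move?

1.9

The orange sphere moved from about (2.8, 4.6) to (3.4, 6.4), a distance of √(0.6² + 1.8²) ≈ 1.9.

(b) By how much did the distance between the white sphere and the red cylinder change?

-2.4

They were about 7.2 units apart before and 4.8 after — 2.4 units closer together.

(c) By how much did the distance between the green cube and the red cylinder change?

-1.3

Before: roughly 8.4 units apart; after: 7.1. That's 1.3 units closer together.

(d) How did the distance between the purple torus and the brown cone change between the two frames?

+1.0

They were about 8.2 units apart before and 9.2 after — 1.0 units further apart.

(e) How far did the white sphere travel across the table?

3.0

From (8.1, 1.3) to (5.5, 2.7), the white sphere covered √(2.6² + 1.4²) ≈ 3.0 units.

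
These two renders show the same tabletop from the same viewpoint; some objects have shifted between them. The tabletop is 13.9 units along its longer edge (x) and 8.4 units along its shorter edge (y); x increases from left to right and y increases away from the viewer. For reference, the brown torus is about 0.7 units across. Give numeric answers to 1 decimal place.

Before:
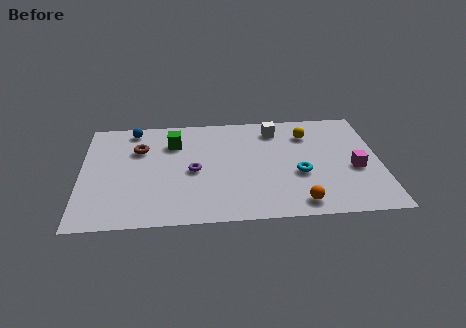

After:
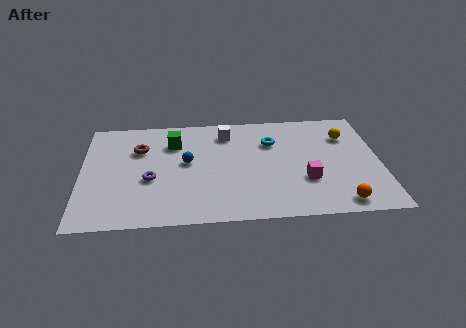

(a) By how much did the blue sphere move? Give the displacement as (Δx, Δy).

(2.5, -2.8)

From the two frames, the blue sphere sits at roughly (2.4, 7.4) before and (4.9, 4.6) after.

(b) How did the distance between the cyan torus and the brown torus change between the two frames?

-1.6

Before: roughly 7.8 units apart; after: 6.2. That's 1.6 units closer together.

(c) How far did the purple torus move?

2.1

From (5.2, 3.9) to (3.2, 3.4), the purple torus covered √(2.0² + 0.5²) ≈ 2.1 units.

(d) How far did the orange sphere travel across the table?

1.9

From (10.0, 1.1) to (11.9, 1.0), the orange sphere covered √(1.9² + 0.1²) ≈ 1.9 units.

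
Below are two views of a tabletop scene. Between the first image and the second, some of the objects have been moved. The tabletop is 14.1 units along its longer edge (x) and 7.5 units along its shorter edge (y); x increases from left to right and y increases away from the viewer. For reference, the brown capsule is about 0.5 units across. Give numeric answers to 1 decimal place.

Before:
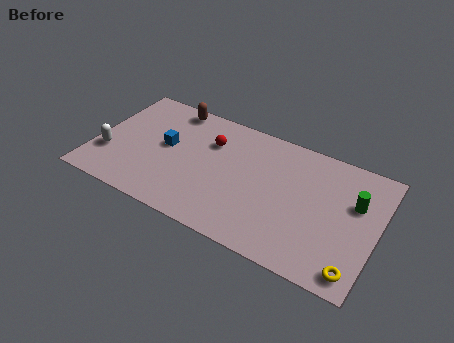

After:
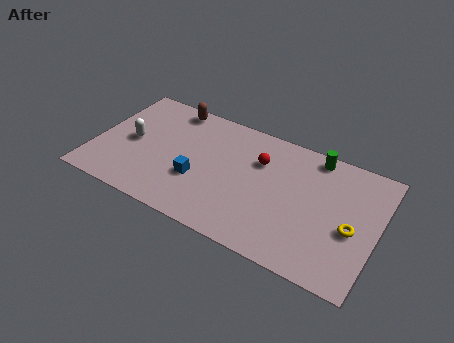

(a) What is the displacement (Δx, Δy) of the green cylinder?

(-2.2, 1.9)

The green cylinder started near (12.9, 4.8) and ended near (10.7, 6.7).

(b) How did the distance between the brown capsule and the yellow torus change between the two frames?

-1.3

Before: roughly 11.4 units apart; after: 10.1. That's 1.3 units closer together.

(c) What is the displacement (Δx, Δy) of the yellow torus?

(-0.4, 2.2)

The yellow torus started near (13.3, 1.0) and ended near (12.9, 3.2).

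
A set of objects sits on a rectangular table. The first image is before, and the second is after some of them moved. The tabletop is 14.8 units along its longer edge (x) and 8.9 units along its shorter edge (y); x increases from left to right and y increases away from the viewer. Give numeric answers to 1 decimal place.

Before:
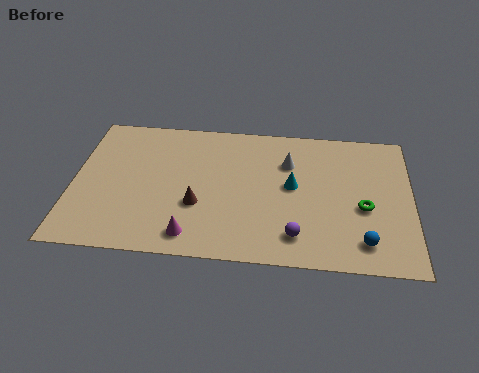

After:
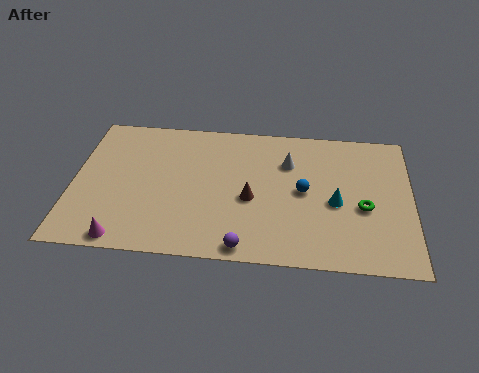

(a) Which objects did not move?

the green torus and the white cone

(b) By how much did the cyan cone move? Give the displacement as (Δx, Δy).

(1.9, -0.9)

From the two frames, the cyan cone sits at roughly (9.6, 4.8) before and (11.5, 3.9) after.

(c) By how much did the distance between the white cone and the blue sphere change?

-3.8

They were about 5.7 units apart before and 1.9 after — 3.8 units closer together.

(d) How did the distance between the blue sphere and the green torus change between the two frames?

+0.6

They were about 2.1 units apart before and 2.7 after — 0.6 units further apart.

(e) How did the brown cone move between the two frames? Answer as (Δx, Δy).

(2.3, 0.6)

From the two frames, the brown cone sits at roughly (5.5, 3.2) before and (7.8, 3.8) after.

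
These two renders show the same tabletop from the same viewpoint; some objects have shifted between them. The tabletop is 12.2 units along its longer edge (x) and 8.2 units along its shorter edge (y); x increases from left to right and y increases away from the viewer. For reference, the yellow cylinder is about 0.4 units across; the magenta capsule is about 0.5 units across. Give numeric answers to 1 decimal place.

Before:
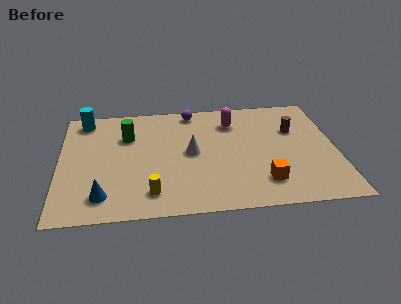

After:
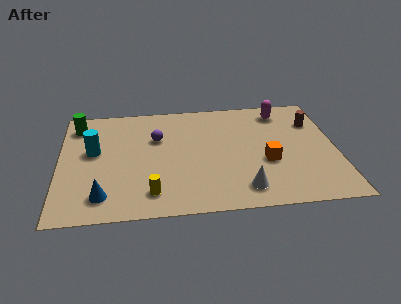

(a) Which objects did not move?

the yellow cylinder and the blue cone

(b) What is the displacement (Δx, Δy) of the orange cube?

(0.2, 1.4)

From the two frames, the orange cube sits at roughly (8.9, 1.8) before and (9.1, 3.2) after.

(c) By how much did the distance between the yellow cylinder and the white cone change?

+0.8

The distance was about 3.2 in the first image and 4.0 in the second, so they moved 0.8 units further apart.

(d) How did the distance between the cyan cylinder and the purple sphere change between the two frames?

-1.9

They were about 4.8 units apart before and 2.9 after — 1.9 units closer together.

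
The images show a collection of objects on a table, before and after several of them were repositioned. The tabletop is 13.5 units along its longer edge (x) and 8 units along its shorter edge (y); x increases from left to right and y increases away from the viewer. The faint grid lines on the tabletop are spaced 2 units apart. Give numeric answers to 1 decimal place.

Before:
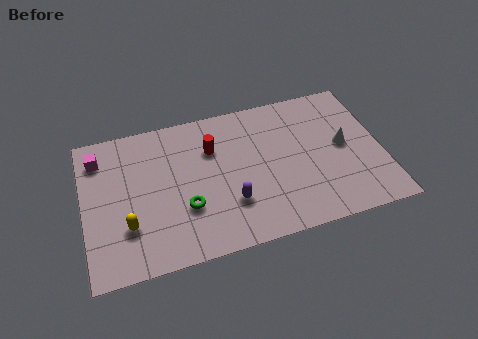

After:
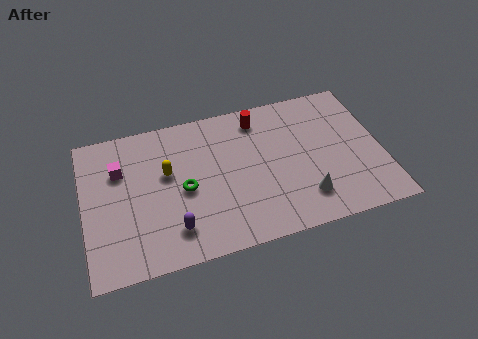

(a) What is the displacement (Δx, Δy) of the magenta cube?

(0.9, -0.9)

The magenta cube was at about (0.8, 6.4) and moved to about (1.7, 5.5).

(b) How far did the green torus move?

1.0

The green torus moved from about (4.5, 2.7) to (4.5, 3.7), a distance of √(0.0² + 1.0²) ≈ 1.0.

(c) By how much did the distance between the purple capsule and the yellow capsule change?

-1.5

They were about 4.6 units apart before and 3.1 after — 1.5 units closer together.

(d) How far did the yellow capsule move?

3.1

The yellow capsule moved from about (1.9, 2.4) to (3.8, 4.8), a distance of √(1.9² + 2.4²) ≈ 3.1.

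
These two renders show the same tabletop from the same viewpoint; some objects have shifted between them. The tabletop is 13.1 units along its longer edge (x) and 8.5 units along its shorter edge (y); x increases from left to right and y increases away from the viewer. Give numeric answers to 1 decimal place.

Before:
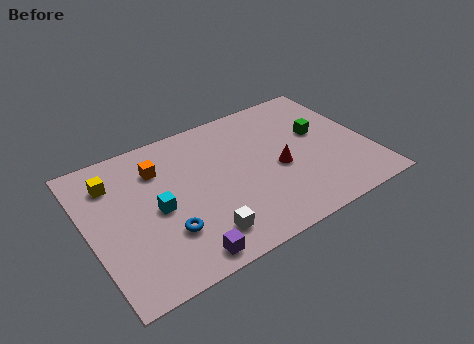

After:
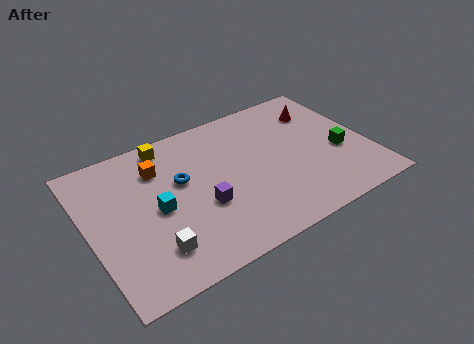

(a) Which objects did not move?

the cyan cube and the orange cube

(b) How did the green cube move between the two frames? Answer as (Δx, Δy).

(0.7, -1.6)

From the two frames, the green cube sits at roughly (11.0, 5.0) before and (11.7, 3.4) after.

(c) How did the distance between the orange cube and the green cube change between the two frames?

+1.1

They were about 7.6 units apart before and 8.7 after — 1.1 units further apart.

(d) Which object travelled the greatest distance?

the red cone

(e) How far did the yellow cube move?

2.9

From (1.4, 6.5) to (4.1, 7.5), the yellow cube covered √(2.7² + 1.0²) ≈ 2.9 units.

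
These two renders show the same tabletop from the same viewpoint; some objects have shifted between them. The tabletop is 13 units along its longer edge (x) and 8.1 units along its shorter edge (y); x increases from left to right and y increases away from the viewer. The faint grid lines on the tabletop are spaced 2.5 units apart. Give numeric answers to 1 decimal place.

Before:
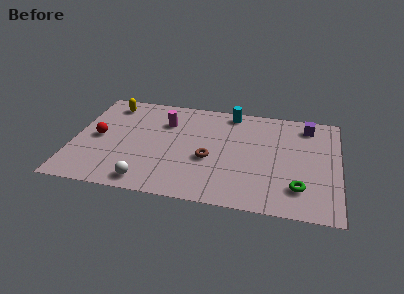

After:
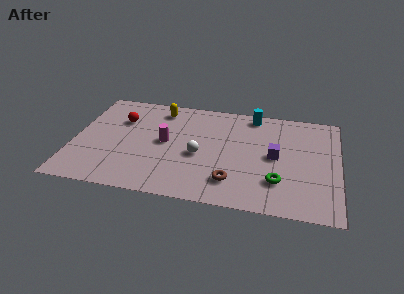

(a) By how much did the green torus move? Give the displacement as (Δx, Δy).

(-1.0, 0.3)

The green torus was at about (11.1, 1.9) and moved to about (10.1, 2.2).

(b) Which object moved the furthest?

the white sphere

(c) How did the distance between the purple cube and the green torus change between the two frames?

-3.0

The distance was about 4.9 in the first image and 1.9 in the second, so they moved 3.0 units closer together.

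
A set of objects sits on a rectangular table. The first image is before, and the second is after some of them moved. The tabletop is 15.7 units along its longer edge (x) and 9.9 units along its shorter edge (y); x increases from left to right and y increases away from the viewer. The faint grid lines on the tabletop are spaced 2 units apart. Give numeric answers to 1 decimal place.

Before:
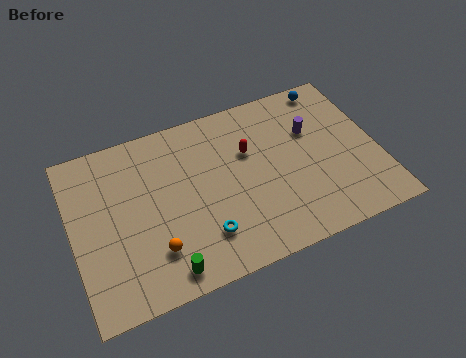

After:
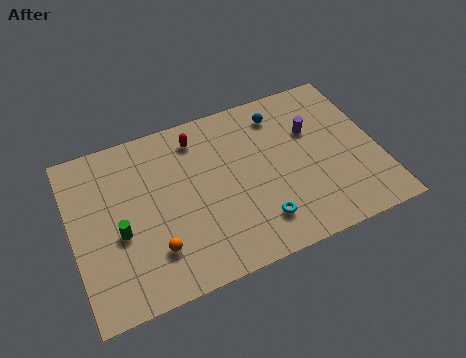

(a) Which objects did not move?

the orange sphere and the purple cylinder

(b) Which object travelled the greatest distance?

the green cylinder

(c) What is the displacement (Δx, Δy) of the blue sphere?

(-2.8, -0.8)

The blue sphere started near (13.8, 8.9) and ended near (11.0, 8.1).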